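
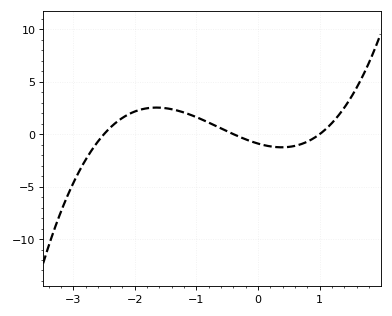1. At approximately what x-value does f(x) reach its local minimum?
0.4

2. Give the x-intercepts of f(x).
-2.5, -0.4, 1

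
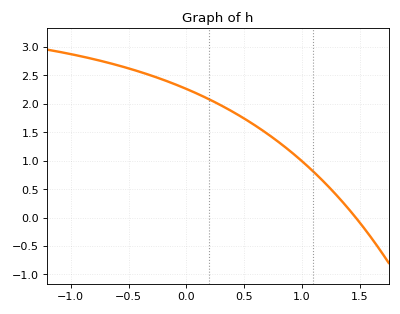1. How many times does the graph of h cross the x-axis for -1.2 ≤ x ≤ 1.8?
1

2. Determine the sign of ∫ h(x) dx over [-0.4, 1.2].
positive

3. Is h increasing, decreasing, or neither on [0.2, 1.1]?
decreasing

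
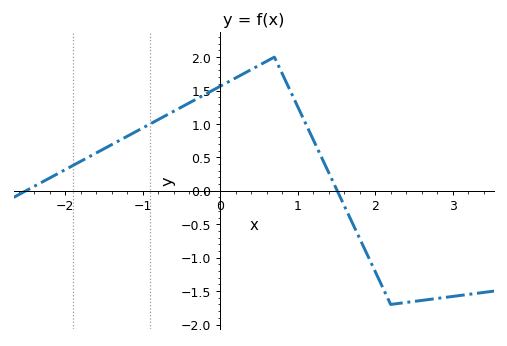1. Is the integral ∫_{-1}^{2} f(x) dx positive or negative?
positive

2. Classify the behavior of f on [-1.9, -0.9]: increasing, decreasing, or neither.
increasing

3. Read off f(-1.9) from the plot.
0.4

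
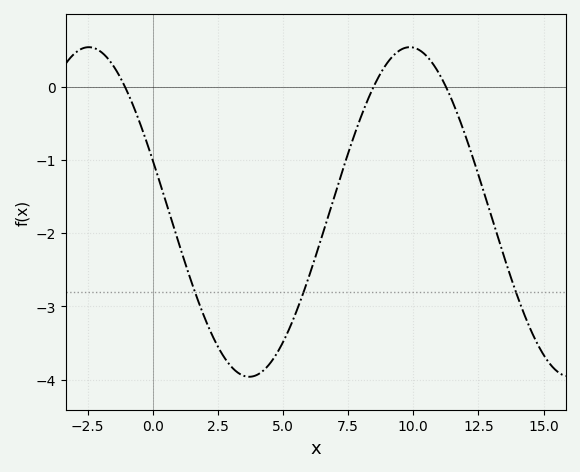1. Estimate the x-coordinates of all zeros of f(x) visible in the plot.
-1.07, 8.48, 11.3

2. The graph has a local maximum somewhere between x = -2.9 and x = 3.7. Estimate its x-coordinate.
-2.45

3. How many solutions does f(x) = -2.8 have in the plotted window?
3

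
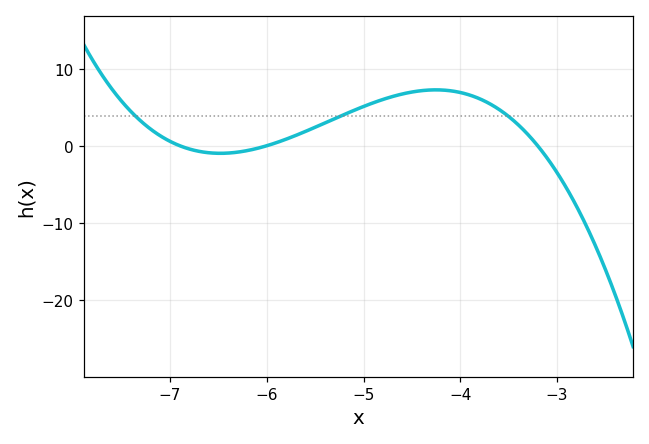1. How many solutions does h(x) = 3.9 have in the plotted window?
3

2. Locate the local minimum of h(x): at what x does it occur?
-6.5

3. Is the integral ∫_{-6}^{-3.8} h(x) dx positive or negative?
positive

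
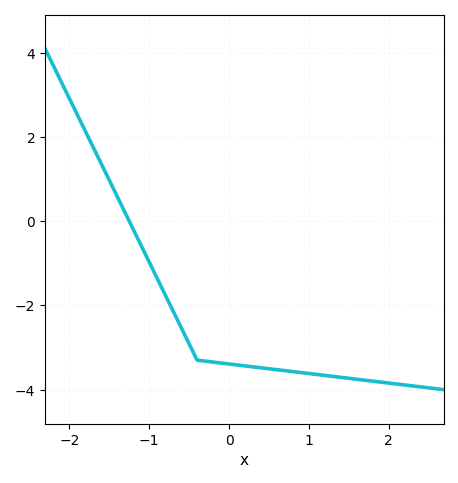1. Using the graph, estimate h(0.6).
-3.6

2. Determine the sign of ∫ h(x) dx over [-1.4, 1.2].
negative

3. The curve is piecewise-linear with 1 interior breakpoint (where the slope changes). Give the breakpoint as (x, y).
(-0.4, -3.3)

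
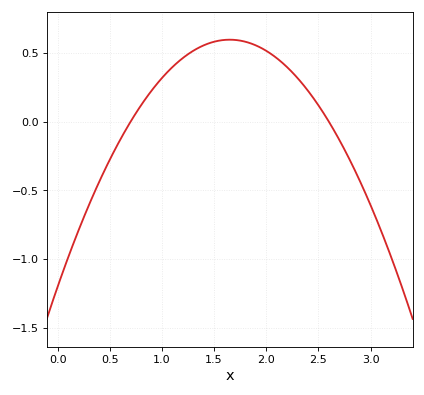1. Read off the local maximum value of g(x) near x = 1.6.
0.6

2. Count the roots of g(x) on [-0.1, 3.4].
2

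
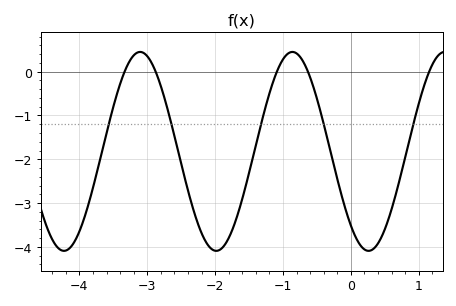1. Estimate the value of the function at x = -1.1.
0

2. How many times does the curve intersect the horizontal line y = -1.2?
5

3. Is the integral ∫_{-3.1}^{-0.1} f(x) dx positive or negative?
negative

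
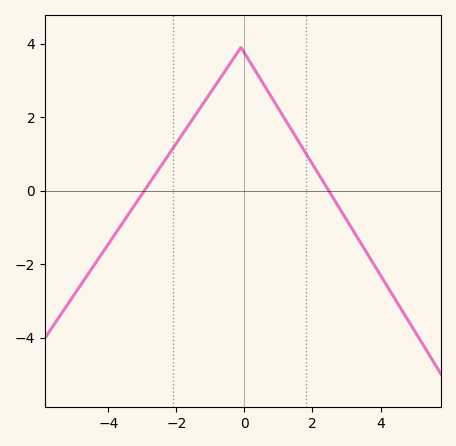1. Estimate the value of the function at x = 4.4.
-2.9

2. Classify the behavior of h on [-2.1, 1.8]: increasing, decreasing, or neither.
neither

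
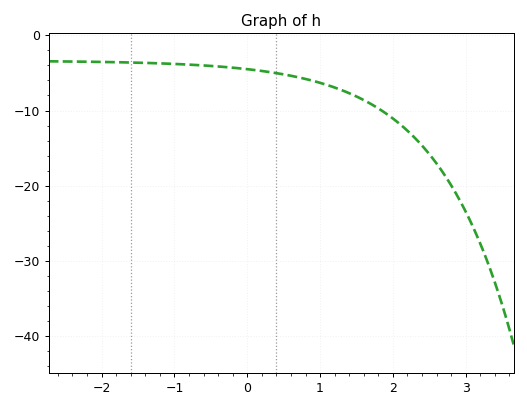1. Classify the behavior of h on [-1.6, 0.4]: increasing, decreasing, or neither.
decreasing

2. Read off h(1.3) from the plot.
-7.3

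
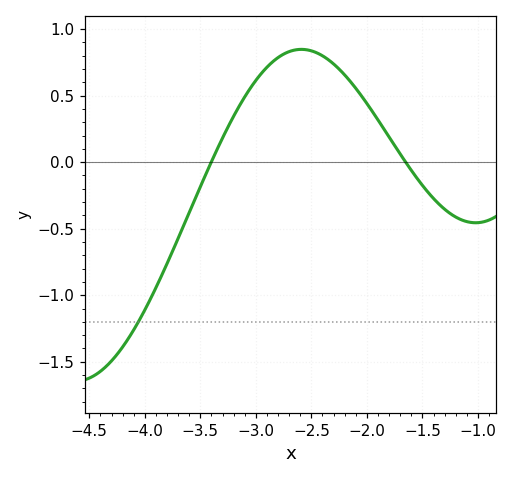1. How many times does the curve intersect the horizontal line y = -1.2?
1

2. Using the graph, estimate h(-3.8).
-0.75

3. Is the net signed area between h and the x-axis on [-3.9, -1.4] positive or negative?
positive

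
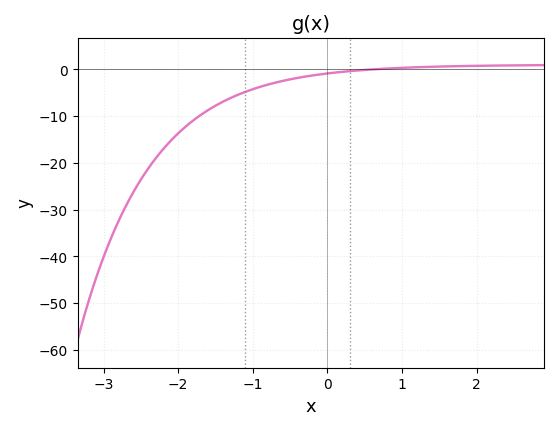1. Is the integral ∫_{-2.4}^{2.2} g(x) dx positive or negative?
negative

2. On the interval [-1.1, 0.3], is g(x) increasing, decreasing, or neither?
increasing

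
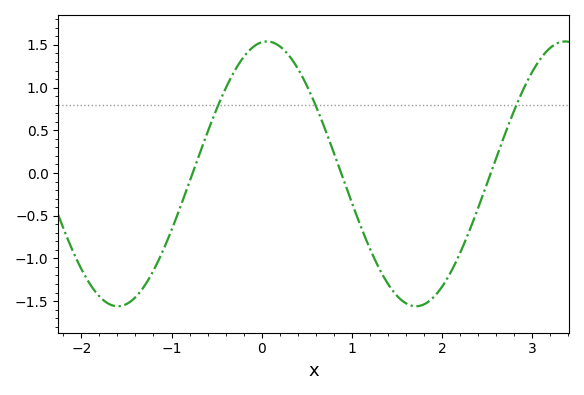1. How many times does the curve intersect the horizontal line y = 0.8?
3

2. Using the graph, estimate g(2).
-1.33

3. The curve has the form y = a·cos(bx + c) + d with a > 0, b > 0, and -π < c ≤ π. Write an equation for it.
y = 1.55cos(1.9x - 0.11) - 0.01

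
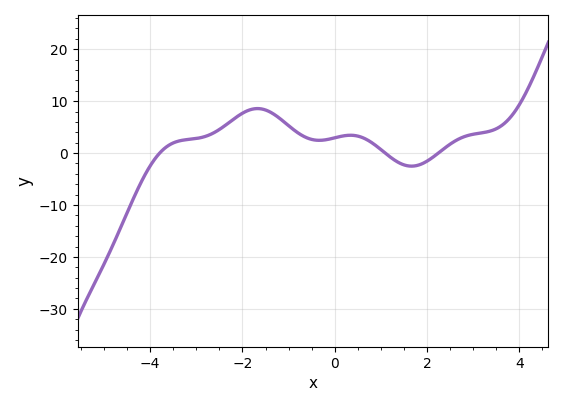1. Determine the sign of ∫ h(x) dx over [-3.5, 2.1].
positive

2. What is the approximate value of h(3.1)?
4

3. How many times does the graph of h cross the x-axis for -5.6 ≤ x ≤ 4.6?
3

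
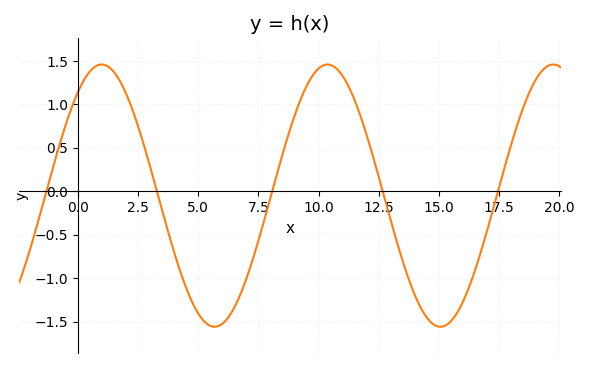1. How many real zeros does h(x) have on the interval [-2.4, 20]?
5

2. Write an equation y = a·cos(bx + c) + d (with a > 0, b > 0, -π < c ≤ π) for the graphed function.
y = 1.51cos(0.67x - 0.662) - 0.05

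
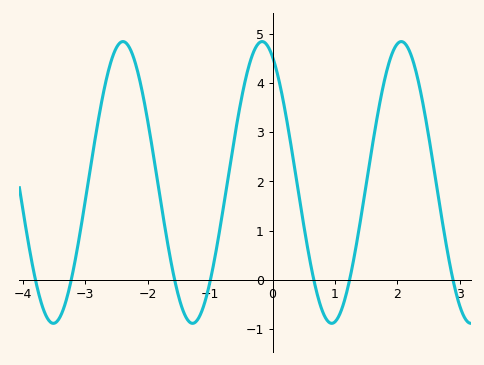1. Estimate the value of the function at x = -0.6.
2.96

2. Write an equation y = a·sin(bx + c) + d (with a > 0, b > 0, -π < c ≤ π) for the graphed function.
y = 2.87sin(2.82x + 2.04) + 1.98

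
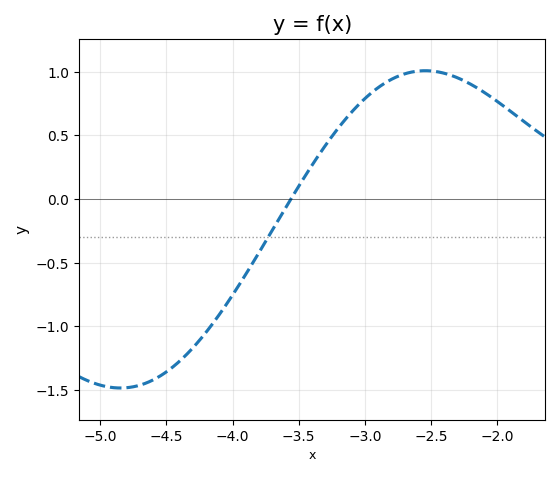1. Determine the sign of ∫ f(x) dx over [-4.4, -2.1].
positive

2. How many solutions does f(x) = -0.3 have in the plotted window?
1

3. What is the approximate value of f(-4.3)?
-1.17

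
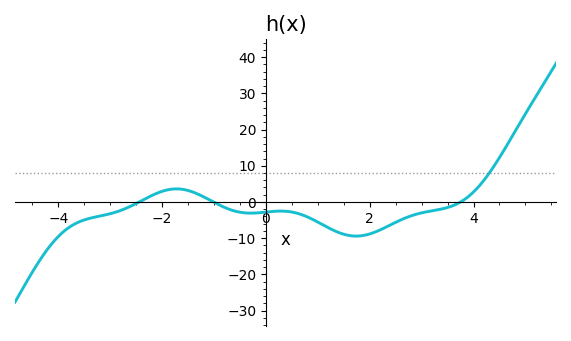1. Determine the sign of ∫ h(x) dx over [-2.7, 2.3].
negative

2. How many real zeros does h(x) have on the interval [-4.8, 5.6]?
3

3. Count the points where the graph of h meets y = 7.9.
1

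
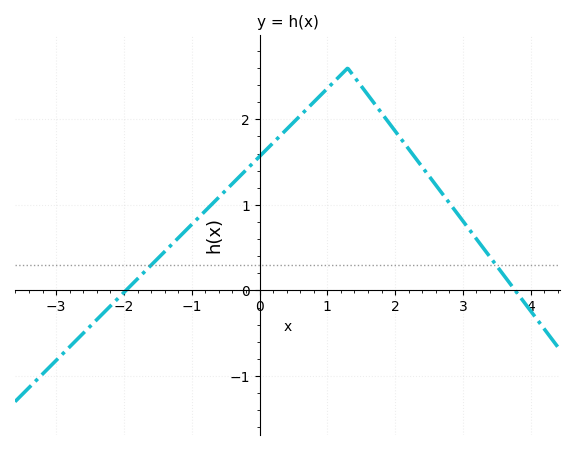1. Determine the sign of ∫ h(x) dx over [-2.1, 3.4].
positive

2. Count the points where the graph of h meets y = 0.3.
2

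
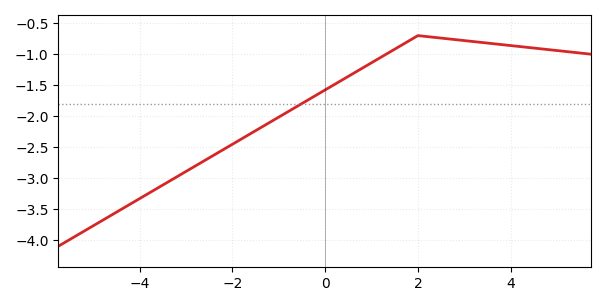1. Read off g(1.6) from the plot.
-0.875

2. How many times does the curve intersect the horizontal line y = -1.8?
1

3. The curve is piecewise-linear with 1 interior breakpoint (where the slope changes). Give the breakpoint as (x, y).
(2, -0.7)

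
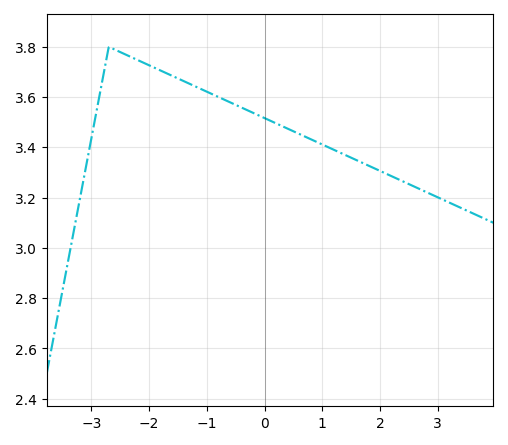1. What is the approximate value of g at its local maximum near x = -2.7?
3.8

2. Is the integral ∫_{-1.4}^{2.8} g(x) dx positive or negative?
positive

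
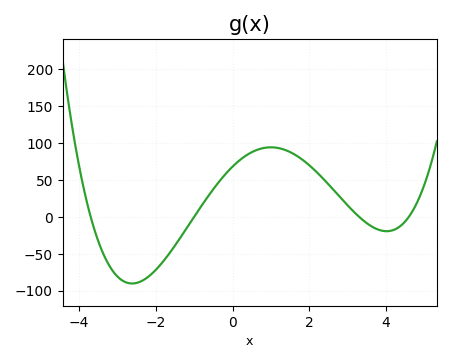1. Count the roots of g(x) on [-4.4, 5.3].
4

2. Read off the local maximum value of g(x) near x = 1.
94.2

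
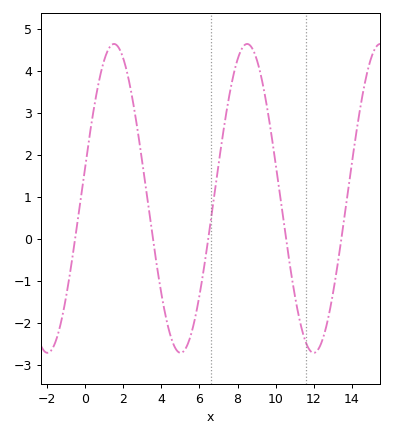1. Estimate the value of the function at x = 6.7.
0.8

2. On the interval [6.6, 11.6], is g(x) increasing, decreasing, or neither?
neither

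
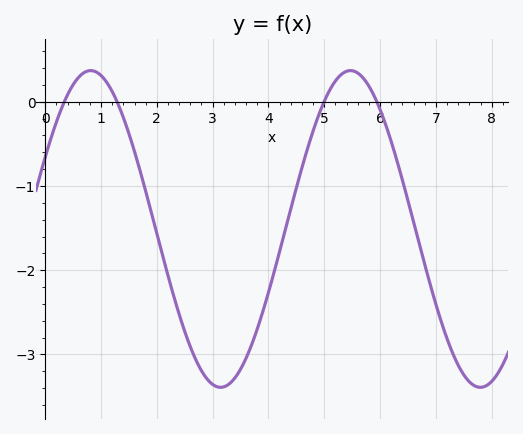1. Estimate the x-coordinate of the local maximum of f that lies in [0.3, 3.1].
0.8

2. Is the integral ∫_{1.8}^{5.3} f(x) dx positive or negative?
negative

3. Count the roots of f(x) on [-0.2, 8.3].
4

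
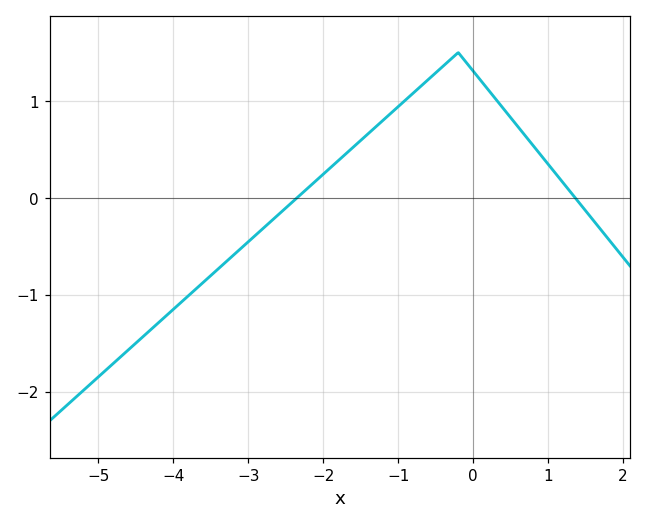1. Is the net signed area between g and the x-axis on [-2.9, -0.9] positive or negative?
positive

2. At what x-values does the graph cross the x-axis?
-2.4, 1.4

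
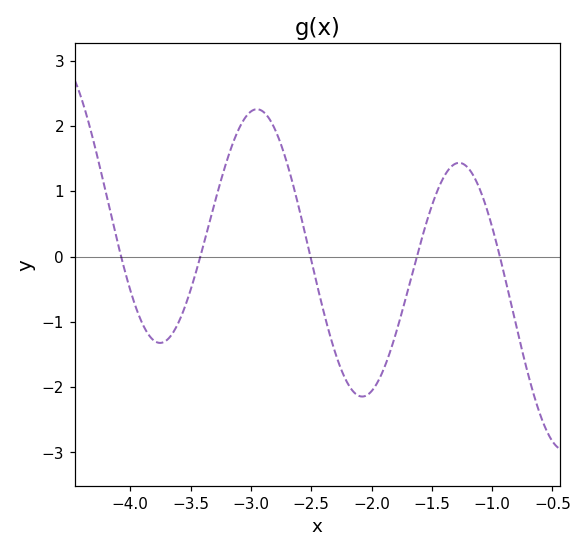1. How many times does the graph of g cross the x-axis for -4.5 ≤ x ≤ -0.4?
5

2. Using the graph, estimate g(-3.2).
1.5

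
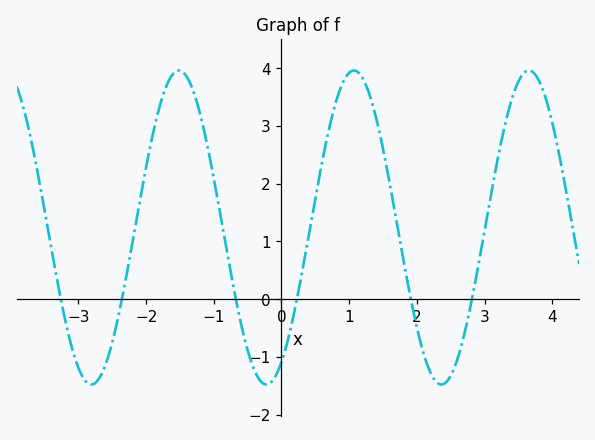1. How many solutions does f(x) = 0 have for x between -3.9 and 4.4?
6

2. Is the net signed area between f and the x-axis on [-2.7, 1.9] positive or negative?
positive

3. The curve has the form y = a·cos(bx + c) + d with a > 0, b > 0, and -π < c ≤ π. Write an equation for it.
y = 2.72cos(2.4x - 2.6) + 1.24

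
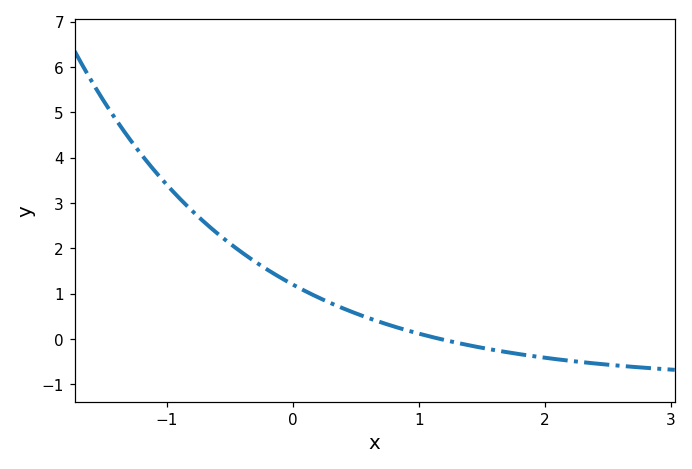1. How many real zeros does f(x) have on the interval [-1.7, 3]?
1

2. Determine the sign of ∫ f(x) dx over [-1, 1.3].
positive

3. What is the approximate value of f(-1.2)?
4.06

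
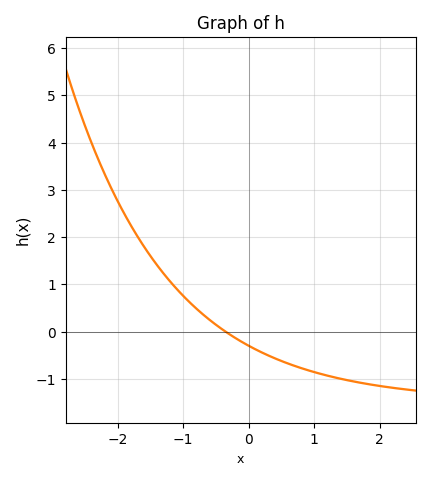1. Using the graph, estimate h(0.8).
-0.773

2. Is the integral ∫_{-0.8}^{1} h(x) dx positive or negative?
negative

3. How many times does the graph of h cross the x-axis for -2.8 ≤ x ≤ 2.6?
1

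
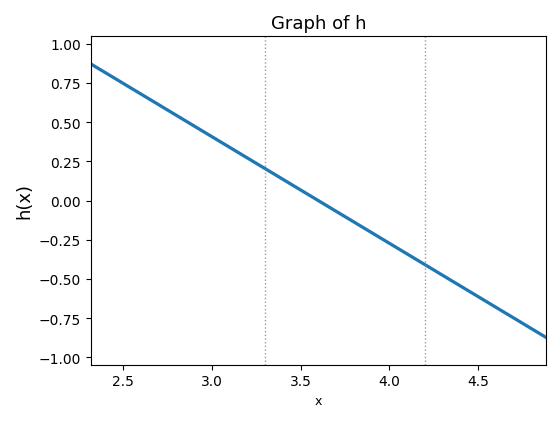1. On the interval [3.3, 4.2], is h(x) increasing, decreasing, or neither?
decreasing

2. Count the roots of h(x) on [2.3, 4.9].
1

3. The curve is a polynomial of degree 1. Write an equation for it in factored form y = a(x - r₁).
y = -0.68(x - 3.6)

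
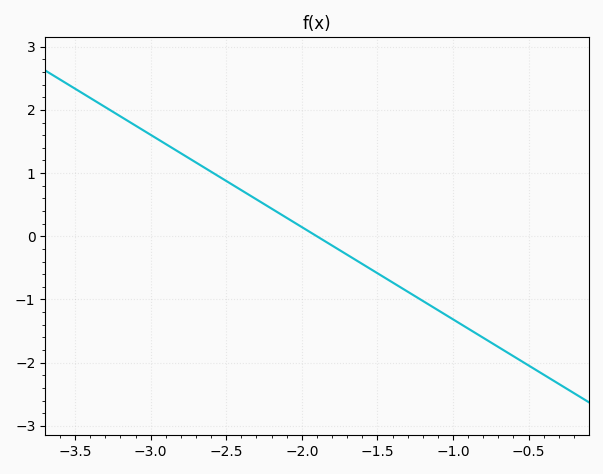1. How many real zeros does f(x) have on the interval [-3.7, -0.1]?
1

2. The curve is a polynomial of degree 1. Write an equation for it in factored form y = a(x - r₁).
y = -1.46(x + 1.9)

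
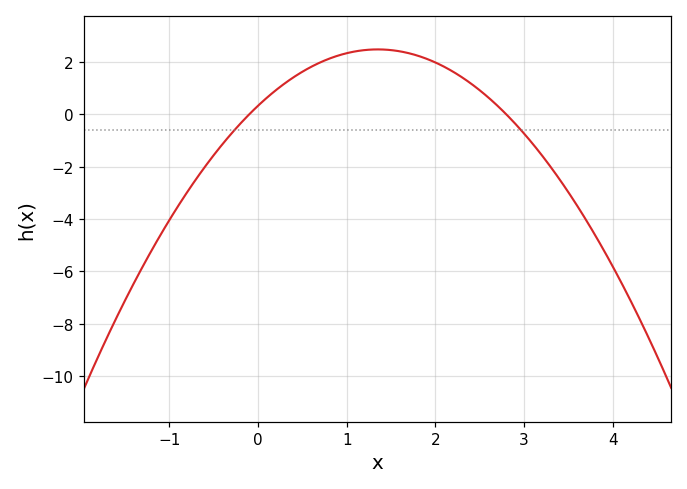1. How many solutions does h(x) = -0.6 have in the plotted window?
2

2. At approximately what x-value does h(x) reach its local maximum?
1.3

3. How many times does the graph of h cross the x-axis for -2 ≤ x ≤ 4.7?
2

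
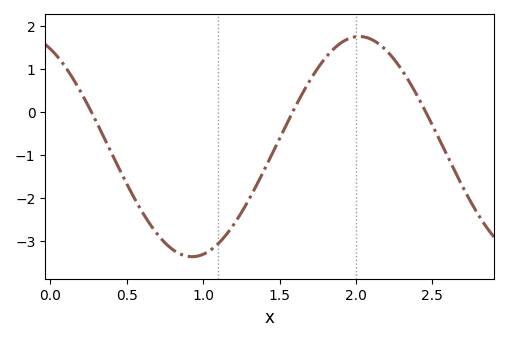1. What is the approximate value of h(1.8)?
1.26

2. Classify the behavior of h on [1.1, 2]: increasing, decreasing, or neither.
increasing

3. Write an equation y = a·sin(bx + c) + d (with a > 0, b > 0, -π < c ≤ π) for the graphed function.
y = 2.56sin(2.87x + 2.05) - 0.8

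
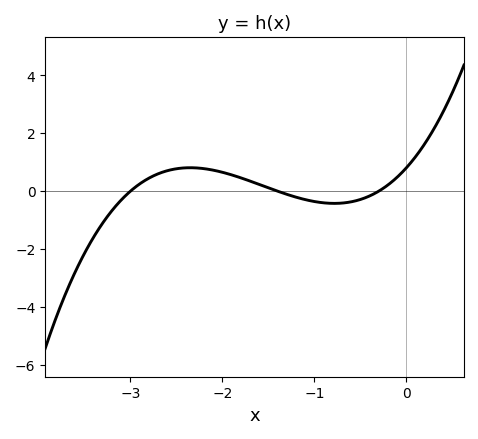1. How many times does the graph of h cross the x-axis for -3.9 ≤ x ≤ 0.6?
3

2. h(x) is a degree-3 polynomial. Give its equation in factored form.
y = 0.64(x + 3)(x + 1.4)(x + 0.3)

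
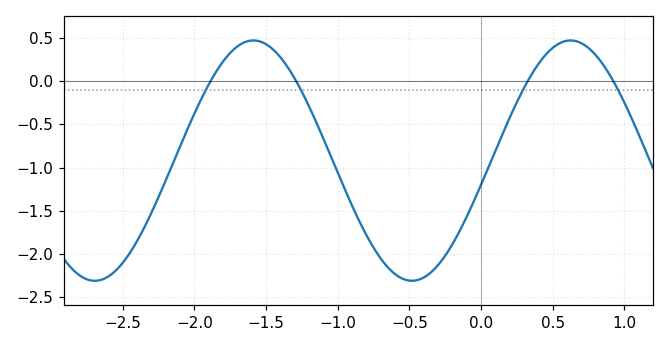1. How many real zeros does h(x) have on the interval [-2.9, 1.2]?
4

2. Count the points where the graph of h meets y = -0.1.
4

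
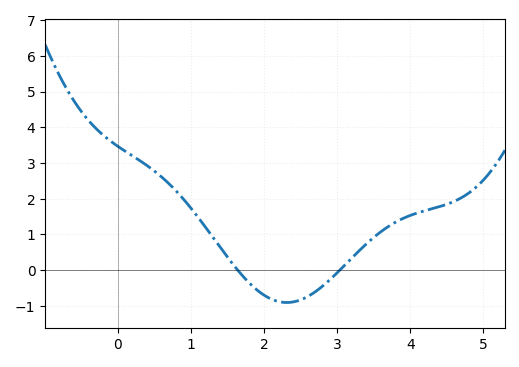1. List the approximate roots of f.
1.64, 3.03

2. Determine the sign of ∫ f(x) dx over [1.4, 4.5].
positive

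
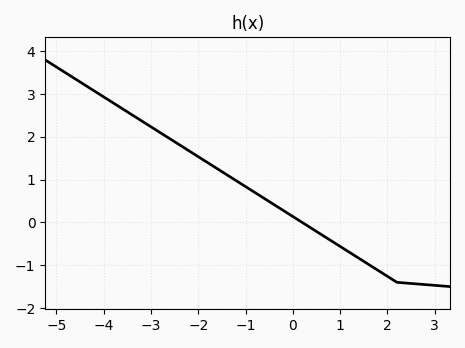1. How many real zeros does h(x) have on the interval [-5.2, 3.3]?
1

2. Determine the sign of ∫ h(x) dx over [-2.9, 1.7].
positive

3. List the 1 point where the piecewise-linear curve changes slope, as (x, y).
(2.2, -1.4)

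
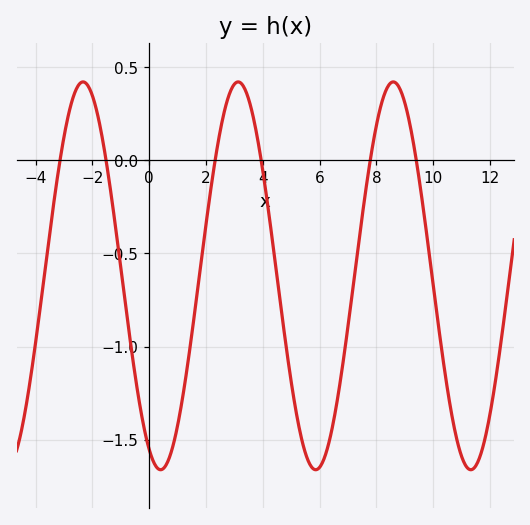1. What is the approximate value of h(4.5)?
-0.6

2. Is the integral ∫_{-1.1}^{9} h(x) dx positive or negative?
negative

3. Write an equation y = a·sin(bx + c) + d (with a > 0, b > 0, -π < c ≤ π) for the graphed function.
y = 1.04sin(1.1x - 2) - 0.62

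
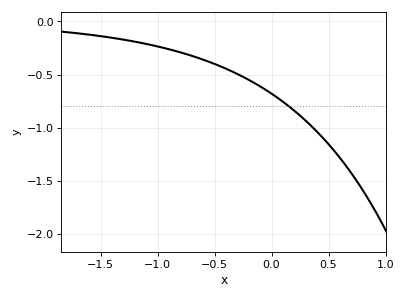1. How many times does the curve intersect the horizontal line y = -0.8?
1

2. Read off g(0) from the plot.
-0.68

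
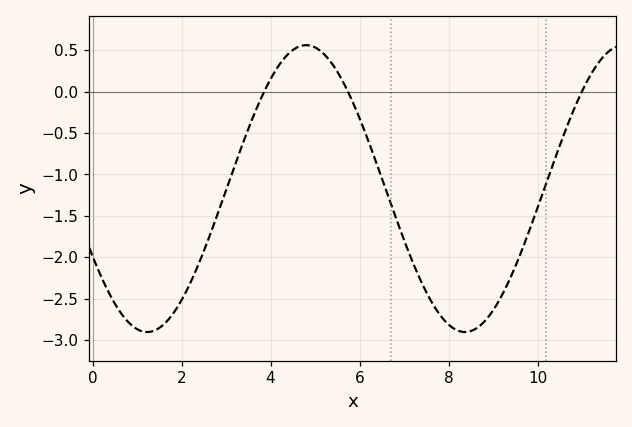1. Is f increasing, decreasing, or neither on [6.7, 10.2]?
neither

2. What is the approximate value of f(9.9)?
-1.55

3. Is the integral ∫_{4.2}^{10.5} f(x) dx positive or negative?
negative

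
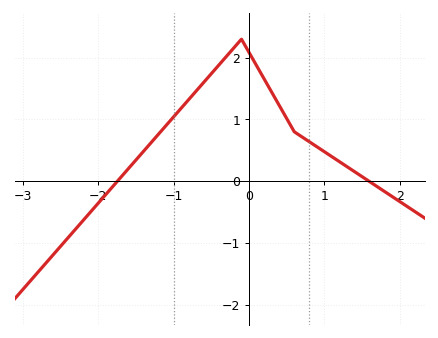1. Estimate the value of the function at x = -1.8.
-0.1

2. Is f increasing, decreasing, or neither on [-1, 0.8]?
neither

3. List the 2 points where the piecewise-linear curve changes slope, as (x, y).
(-0.1, 2.3); (0.6, 0.8)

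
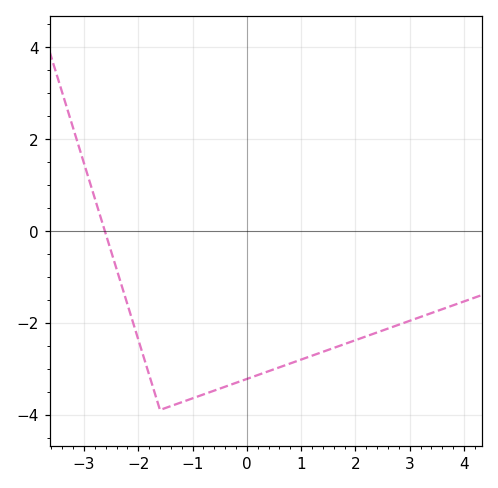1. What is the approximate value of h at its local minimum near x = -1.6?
-3.8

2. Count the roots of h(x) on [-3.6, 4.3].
1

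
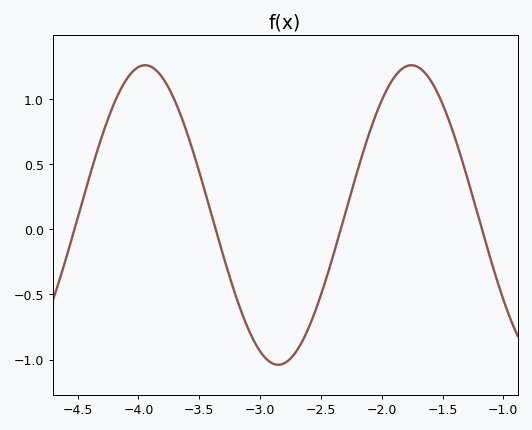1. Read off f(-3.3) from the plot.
-0.211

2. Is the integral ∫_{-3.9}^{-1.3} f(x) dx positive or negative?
positive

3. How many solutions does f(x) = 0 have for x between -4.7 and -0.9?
4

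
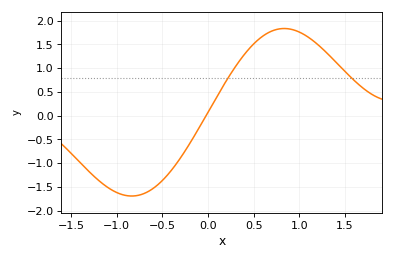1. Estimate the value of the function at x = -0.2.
-0.6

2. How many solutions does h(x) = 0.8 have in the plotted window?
2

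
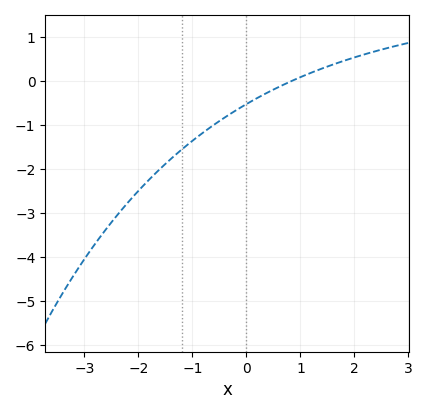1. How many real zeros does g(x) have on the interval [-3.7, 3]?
1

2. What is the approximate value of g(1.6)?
0.4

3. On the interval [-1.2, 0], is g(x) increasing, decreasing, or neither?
increasing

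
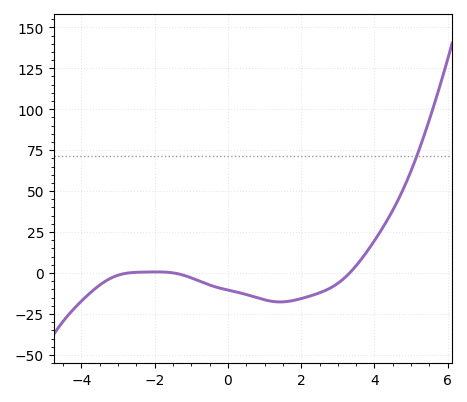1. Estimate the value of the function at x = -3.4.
-5.84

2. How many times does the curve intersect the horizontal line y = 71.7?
1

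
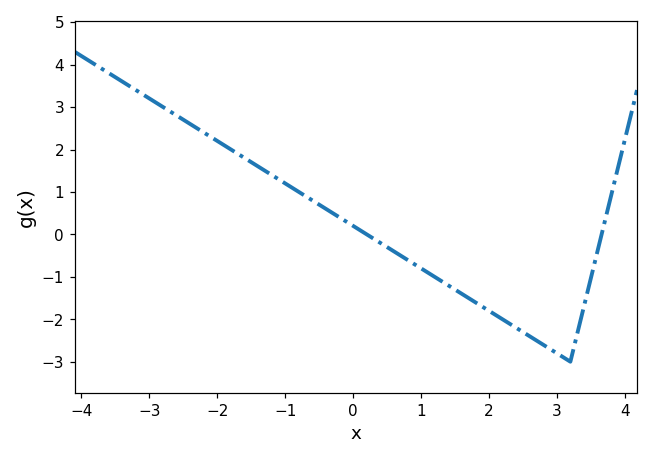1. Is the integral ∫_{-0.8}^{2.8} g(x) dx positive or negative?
negative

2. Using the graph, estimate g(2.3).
-2.1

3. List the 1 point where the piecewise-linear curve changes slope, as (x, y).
(3.2, -3)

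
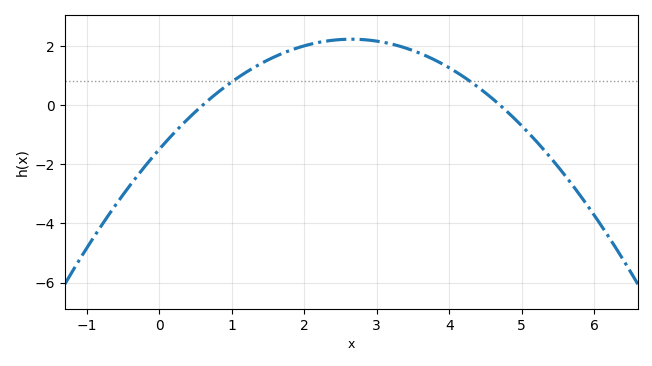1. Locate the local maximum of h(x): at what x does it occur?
2.65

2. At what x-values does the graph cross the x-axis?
0.6, 4.7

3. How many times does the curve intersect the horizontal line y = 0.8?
2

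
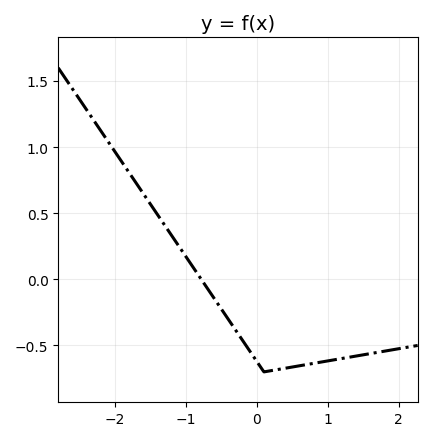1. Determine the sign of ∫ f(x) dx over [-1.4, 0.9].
negative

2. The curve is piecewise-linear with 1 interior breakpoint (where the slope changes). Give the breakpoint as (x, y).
(0.1, -0.7)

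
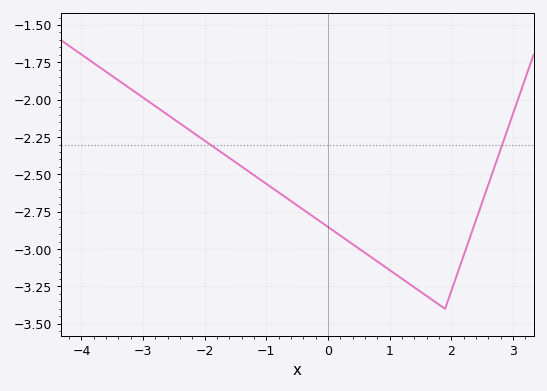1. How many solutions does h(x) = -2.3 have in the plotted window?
2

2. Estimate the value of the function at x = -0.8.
-2.62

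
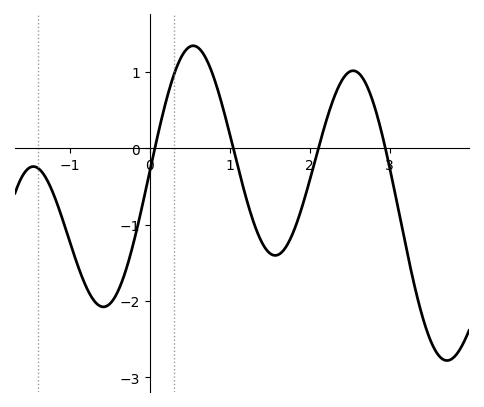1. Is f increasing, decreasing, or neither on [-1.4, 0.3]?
neither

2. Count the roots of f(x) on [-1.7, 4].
4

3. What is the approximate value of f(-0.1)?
-0.8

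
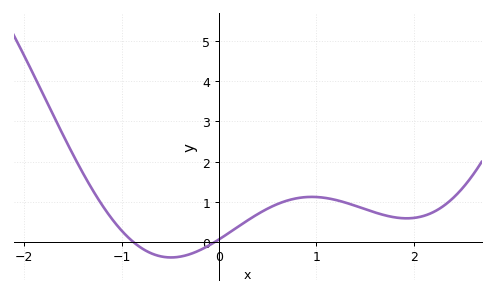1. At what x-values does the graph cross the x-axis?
-0.882, -0.038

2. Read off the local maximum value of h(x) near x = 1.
1.12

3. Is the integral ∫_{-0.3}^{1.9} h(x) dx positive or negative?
positive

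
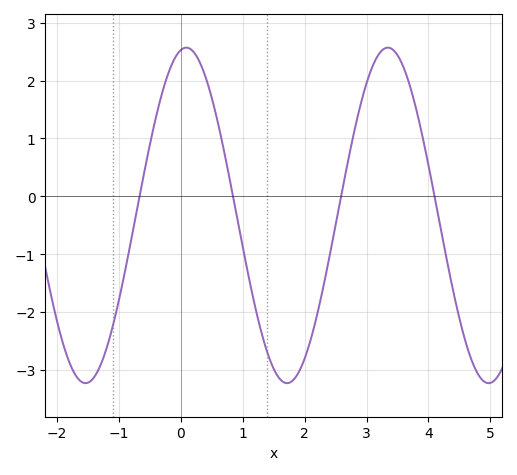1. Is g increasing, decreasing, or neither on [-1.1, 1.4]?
neither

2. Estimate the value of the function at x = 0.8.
0.2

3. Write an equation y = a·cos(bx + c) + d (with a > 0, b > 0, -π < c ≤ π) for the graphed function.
y = 2.9cos(1.9x - 0.17) - 0.33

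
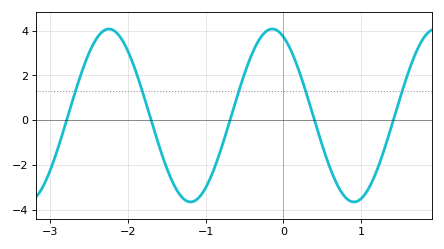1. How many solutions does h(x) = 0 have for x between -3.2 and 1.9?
5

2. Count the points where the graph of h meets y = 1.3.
5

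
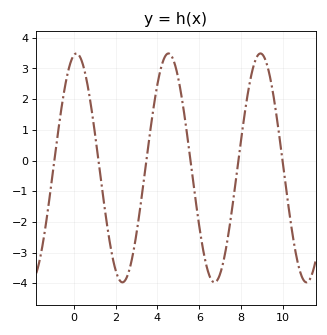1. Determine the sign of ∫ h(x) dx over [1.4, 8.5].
negative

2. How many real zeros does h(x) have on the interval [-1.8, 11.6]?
6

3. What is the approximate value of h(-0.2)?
3.1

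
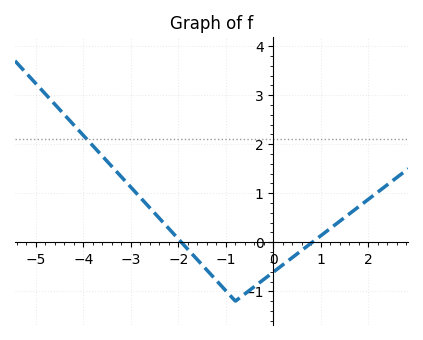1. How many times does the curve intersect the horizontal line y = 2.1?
1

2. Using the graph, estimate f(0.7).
-0.1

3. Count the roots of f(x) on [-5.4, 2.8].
2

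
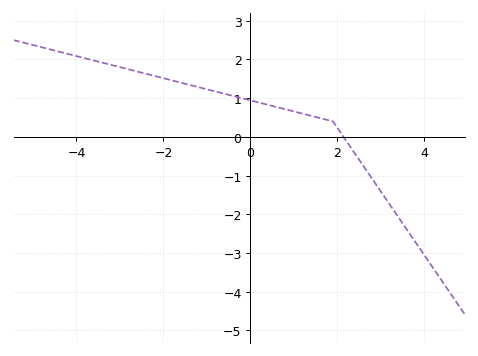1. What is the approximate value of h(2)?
0.236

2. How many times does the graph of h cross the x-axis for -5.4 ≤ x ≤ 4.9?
1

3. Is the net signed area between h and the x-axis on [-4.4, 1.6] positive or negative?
positive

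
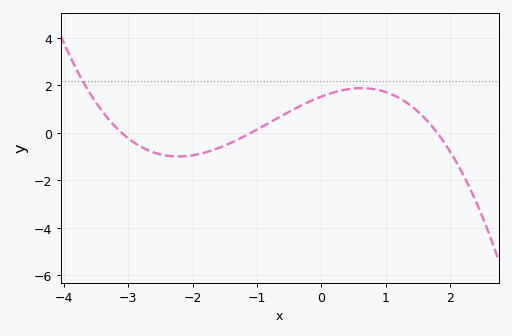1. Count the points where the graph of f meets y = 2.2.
1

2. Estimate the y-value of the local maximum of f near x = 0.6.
1.8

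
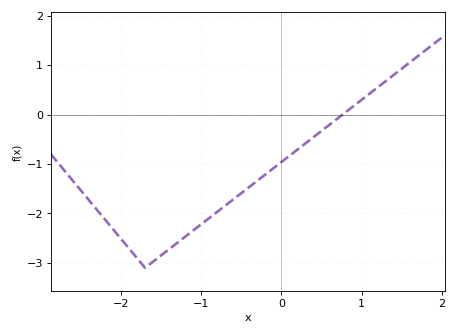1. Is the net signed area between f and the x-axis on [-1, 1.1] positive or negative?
negative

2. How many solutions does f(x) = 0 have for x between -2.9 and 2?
1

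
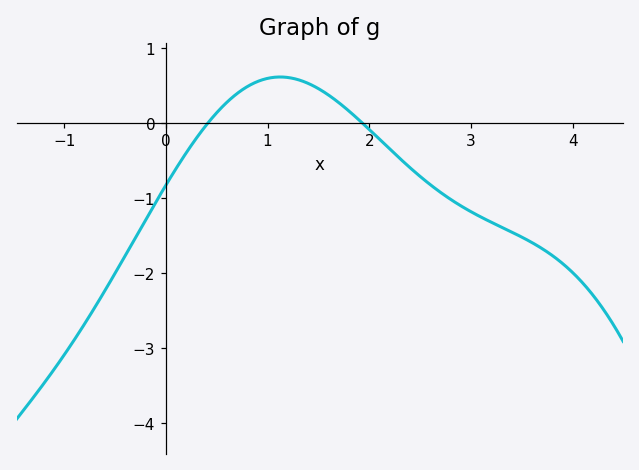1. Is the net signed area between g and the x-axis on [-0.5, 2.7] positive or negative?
negative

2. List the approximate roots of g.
0.415, 1.93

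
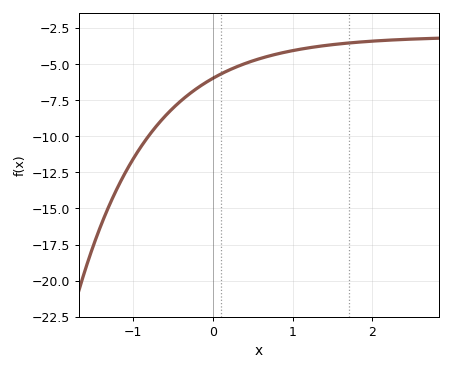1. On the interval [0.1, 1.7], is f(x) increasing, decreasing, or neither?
increasing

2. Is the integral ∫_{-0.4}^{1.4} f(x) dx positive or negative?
negative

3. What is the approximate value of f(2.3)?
-3.5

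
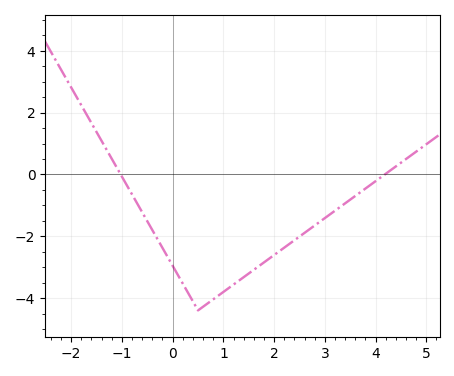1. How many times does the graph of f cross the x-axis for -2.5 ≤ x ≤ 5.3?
2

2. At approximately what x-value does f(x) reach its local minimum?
0.6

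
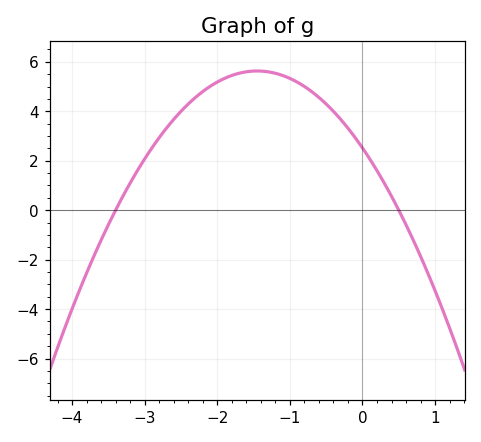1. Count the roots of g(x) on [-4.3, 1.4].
2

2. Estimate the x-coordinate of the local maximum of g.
-1.5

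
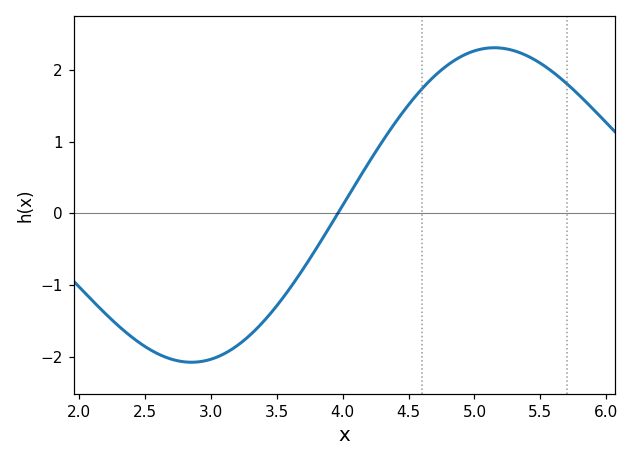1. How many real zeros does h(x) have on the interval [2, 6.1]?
1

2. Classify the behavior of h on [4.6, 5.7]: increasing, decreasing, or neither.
neither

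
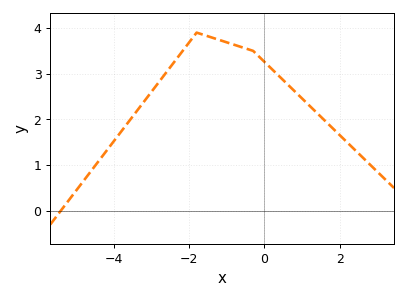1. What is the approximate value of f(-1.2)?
3.7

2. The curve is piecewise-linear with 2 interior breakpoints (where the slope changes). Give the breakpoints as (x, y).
(-1.8, 3.9); (-0.3, 3.5)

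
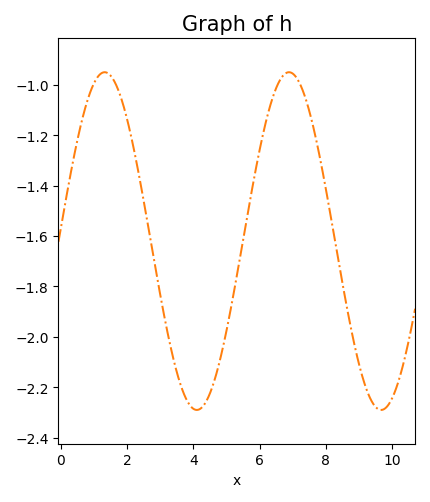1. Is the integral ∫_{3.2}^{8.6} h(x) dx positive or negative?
negative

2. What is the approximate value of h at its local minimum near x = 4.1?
-2.28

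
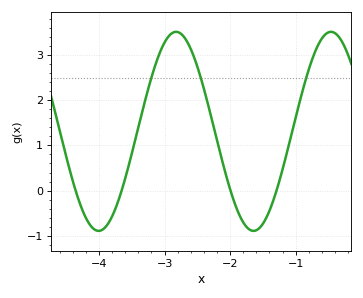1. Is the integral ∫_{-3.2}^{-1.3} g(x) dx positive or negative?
positive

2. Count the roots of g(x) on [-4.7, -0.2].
4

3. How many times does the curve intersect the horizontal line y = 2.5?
3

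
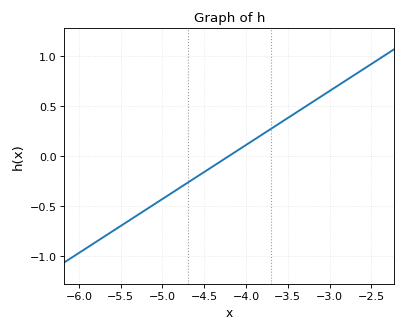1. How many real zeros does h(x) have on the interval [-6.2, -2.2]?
1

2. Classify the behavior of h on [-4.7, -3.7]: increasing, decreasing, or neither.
increasing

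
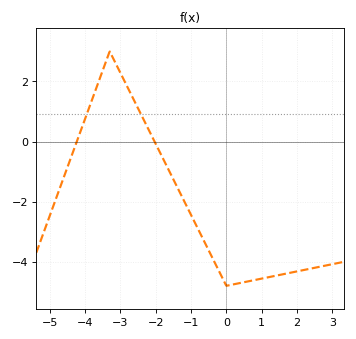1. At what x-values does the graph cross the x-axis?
-4.23, -2.03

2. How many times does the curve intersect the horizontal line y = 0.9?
2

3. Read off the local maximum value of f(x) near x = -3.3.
3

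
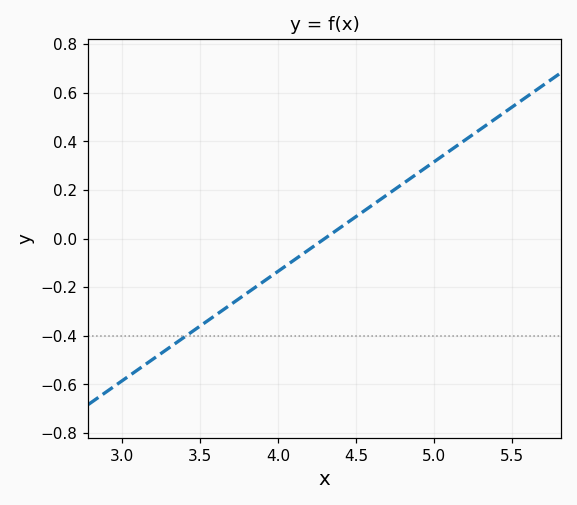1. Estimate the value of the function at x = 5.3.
0.45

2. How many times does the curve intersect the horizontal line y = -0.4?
1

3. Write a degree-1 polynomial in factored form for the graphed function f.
y = 0.45(x - 4.3)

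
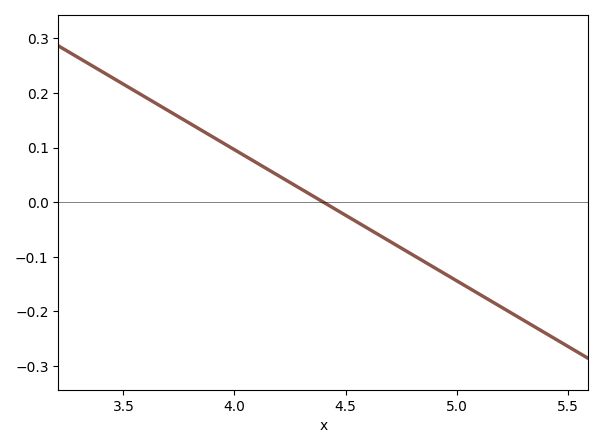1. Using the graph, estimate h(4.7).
-0.072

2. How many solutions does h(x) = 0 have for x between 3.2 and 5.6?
1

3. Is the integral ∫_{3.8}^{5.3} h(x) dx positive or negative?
negative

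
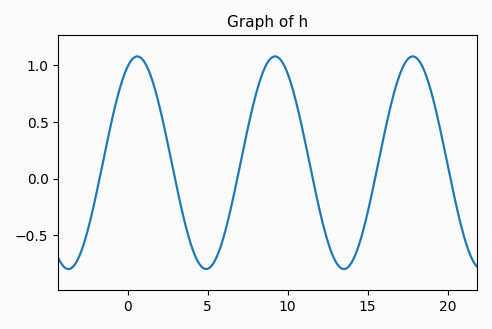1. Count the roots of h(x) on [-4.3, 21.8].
6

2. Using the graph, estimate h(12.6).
-0.6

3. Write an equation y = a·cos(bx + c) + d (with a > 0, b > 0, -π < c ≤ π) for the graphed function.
y = 0.94cos(0.73x - 0.44) + 0.14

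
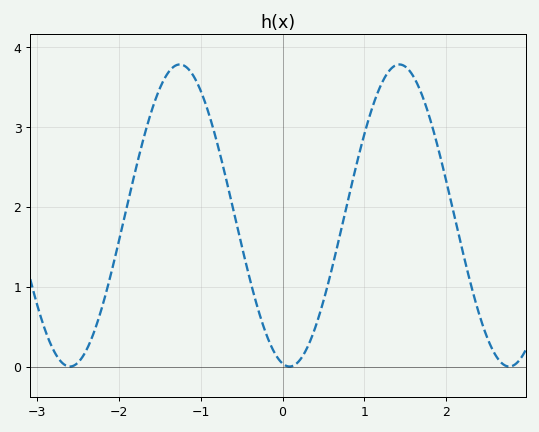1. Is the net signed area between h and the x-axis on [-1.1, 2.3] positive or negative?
positive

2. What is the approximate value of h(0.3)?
0.232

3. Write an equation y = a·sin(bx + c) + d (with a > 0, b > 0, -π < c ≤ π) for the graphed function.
y = 1.89sin(2.34x - 1.77) + 1.89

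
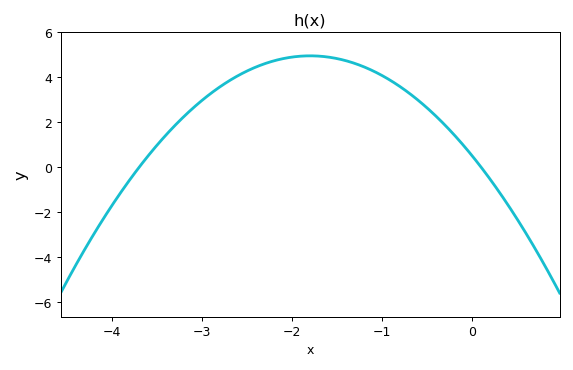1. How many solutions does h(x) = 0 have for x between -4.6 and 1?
2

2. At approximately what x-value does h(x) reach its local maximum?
-1.8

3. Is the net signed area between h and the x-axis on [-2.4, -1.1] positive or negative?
positive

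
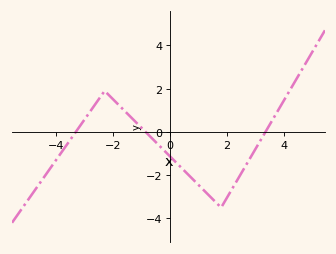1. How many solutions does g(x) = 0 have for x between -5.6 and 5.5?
3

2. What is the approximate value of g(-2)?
1.6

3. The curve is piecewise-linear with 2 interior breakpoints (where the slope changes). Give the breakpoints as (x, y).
(-2.3, 1.9); (1.8, -3.5)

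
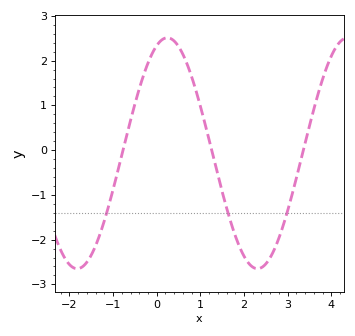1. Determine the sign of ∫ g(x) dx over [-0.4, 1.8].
positive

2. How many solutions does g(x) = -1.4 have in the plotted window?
3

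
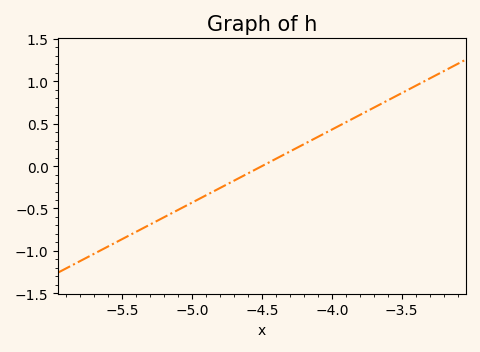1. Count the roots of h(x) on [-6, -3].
1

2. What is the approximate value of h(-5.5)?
-0.86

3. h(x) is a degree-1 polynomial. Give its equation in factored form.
y = 0.86(x + 4.5)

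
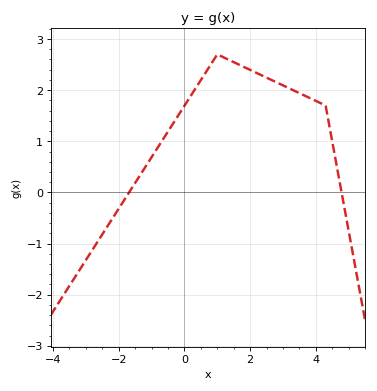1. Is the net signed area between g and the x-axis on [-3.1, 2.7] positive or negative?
positive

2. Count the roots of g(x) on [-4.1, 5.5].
2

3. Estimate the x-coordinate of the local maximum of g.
1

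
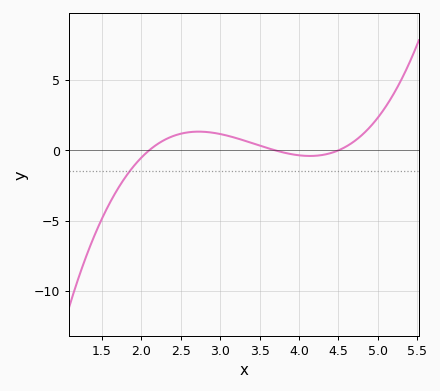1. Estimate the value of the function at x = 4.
-0.351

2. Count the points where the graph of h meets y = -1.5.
1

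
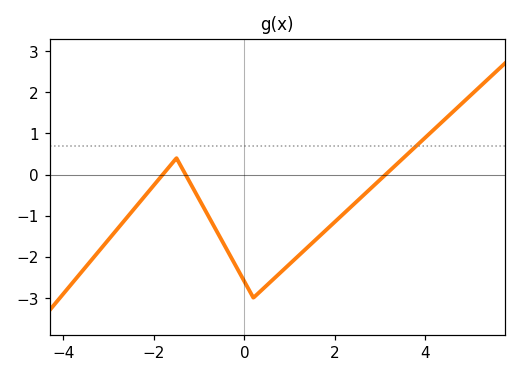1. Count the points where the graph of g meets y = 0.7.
1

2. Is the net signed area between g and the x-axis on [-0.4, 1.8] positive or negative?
negative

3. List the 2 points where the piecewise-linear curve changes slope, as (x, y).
(-1.5, 0.4); (0.2, -3)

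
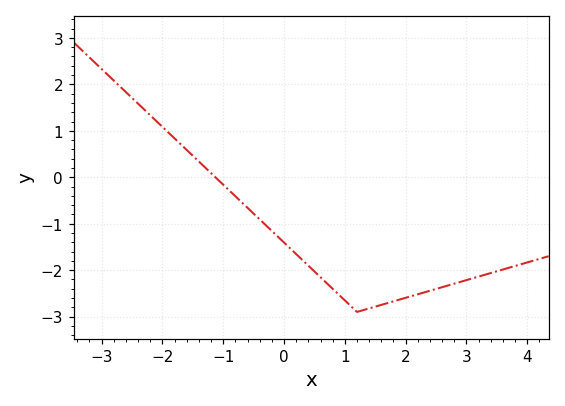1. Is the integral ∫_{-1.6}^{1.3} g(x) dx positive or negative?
negative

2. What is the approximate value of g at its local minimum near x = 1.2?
-2.9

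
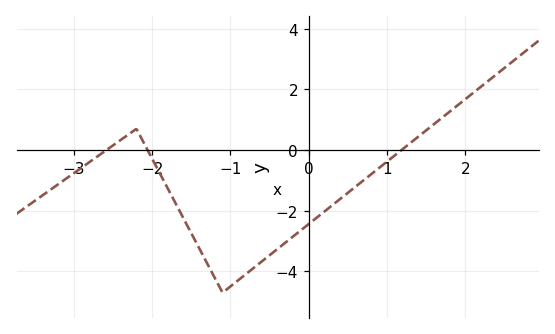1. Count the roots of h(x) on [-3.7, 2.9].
3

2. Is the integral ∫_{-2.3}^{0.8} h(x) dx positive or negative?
negative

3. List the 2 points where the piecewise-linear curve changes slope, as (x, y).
(-2.2, 0.7); (-1.1, -4.7)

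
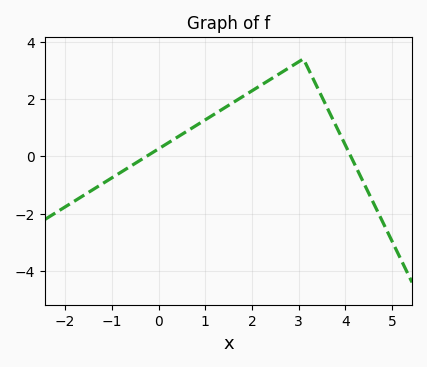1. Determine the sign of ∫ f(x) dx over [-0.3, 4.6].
positive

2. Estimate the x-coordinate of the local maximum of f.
3.2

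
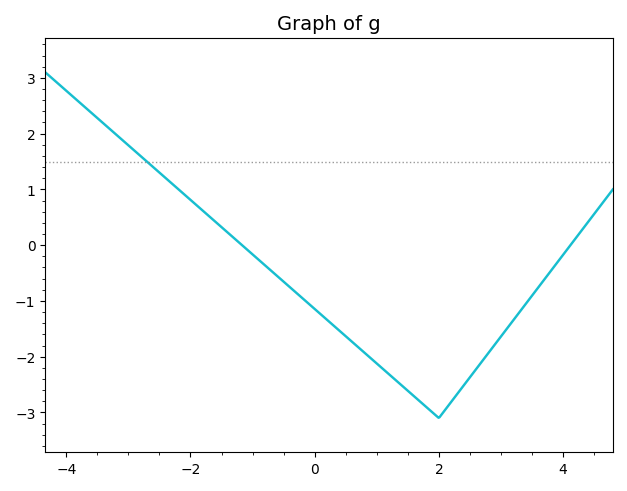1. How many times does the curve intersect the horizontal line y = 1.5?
1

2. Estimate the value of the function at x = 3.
-1.6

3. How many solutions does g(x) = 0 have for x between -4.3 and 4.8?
2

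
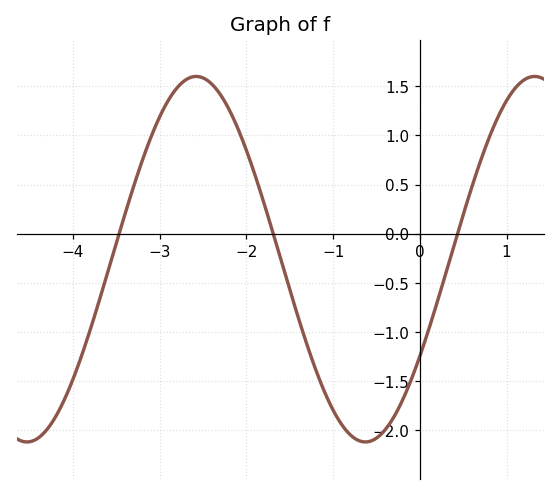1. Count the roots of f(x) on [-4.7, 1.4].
3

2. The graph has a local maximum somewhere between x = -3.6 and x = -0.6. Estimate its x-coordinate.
-2.58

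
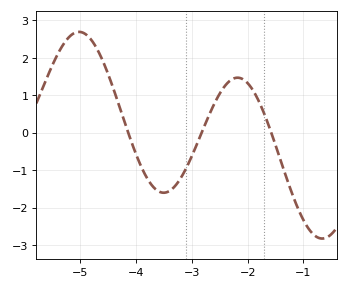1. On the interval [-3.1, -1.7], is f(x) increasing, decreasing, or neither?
neither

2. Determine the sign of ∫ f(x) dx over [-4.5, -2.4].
negative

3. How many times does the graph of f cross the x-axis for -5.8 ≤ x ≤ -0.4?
3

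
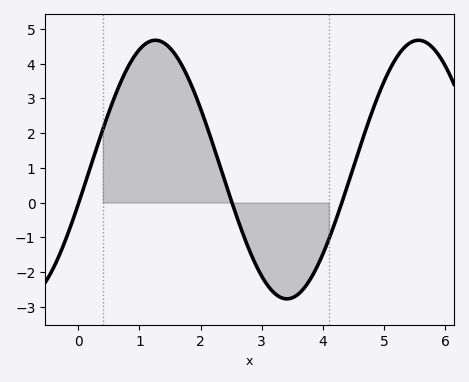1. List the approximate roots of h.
0.008, 2.51, 4.31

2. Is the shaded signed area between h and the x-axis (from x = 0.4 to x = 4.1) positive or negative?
positive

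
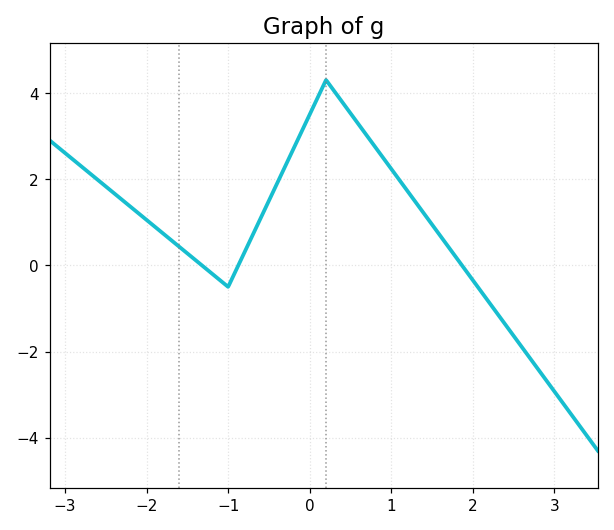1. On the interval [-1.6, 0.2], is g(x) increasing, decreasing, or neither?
neither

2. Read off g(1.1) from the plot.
1.98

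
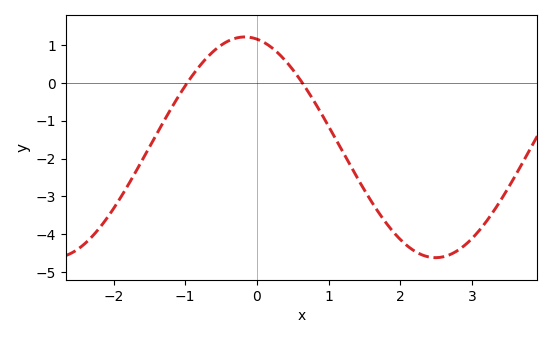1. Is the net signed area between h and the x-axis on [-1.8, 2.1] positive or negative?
negative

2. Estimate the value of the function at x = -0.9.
0.201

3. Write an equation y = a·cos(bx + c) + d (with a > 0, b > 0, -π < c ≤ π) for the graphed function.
y = 2.92cos(1.18x + 0.2) - 1.7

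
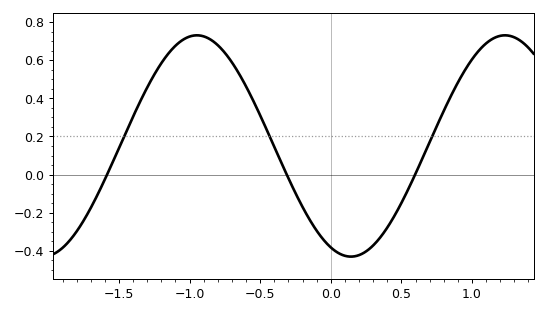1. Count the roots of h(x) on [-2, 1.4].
3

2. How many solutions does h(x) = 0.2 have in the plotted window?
3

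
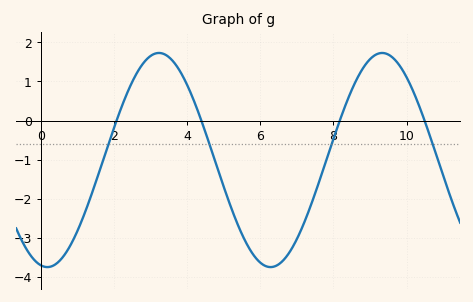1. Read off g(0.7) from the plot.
-3.37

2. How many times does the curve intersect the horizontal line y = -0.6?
4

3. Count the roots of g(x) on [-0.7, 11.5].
4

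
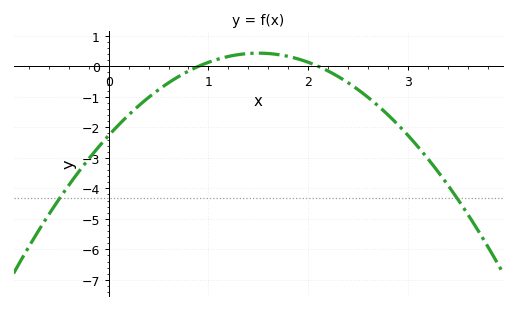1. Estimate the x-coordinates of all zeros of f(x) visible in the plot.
0.9, 2.1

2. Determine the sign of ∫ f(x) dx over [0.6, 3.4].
negative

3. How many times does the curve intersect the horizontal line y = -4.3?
2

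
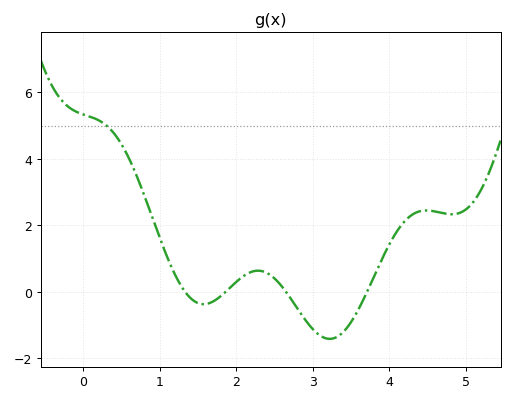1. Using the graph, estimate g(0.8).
2.87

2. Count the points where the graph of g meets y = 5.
1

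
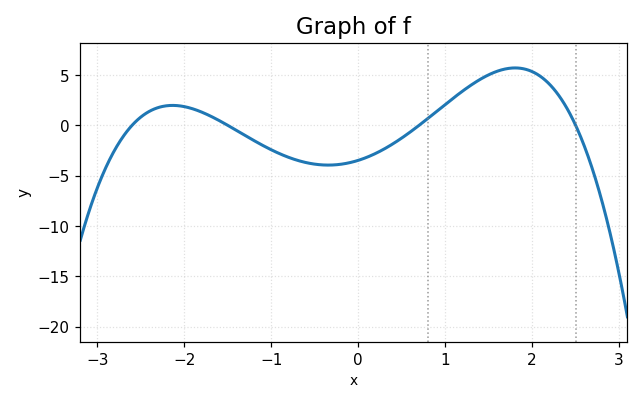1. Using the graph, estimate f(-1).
-2.43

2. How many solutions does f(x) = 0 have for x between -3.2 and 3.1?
4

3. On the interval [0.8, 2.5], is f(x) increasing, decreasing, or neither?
neither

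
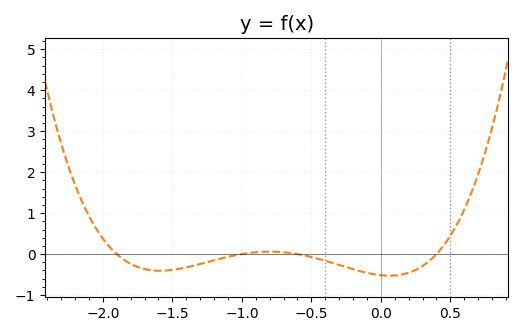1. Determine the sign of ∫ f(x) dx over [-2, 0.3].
negative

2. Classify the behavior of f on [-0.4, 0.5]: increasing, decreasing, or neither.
neither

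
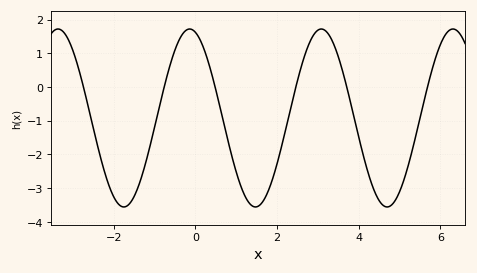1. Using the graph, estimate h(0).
1.6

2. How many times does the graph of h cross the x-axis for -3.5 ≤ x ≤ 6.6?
6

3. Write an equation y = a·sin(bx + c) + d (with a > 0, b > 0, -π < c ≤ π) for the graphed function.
y = 2.64sin(1.9x + 1.8) - 0.92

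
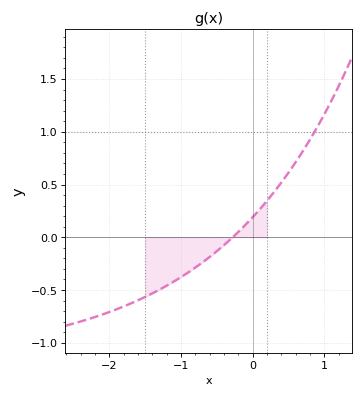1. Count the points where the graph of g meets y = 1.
1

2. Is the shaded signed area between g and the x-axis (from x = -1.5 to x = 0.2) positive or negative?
negative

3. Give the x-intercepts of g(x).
-0.3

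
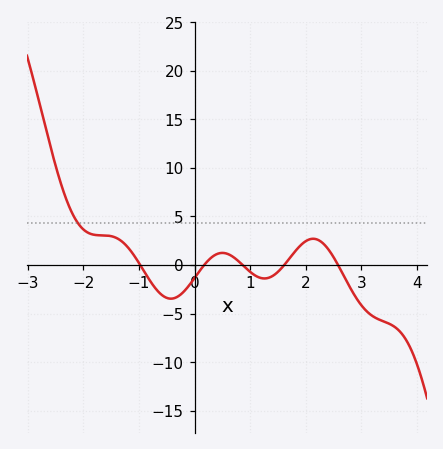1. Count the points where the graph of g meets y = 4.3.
1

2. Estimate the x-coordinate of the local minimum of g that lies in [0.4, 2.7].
1.26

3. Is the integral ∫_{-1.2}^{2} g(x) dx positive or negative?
negative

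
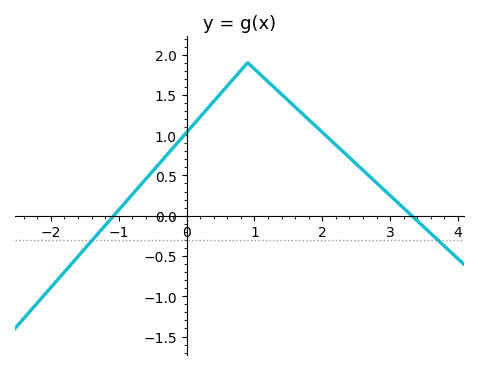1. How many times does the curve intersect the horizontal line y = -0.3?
2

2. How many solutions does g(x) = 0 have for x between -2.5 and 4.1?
2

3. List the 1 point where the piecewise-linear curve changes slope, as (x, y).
(0.9, 1.9)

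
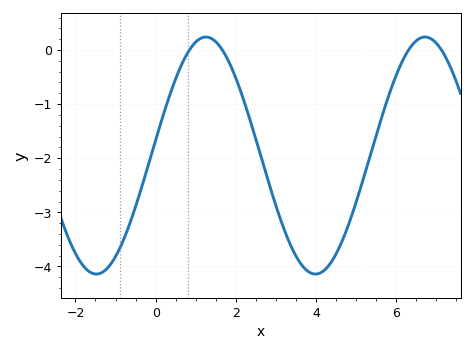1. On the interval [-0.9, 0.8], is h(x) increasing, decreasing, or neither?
increasing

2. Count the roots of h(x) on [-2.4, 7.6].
4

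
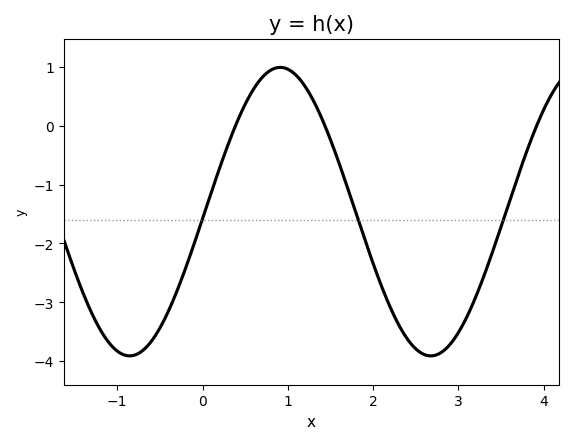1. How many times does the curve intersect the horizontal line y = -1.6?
3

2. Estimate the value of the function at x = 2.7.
-3.9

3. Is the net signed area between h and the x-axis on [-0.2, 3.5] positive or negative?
negative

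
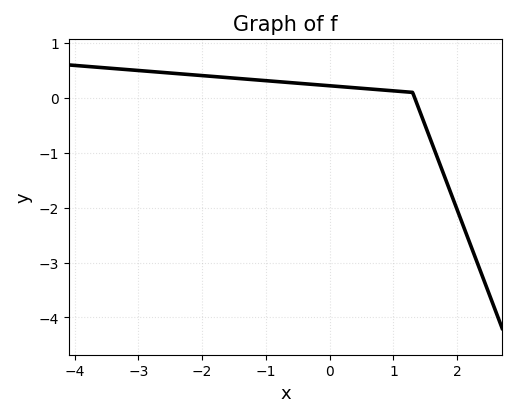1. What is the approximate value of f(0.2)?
0.202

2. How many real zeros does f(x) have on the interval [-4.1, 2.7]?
1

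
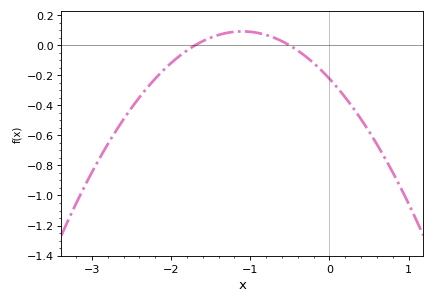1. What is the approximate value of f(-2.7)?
-0.572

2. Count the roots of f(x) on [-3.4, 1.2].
2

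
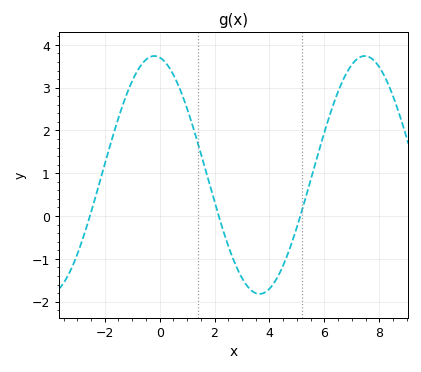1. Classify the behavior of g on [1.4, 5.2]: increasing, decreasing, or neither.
neither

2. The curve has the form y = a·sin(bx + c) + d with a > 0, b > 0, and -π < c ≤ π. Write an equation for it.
y = 2.78sin(0.82x + 1.7) + 0.96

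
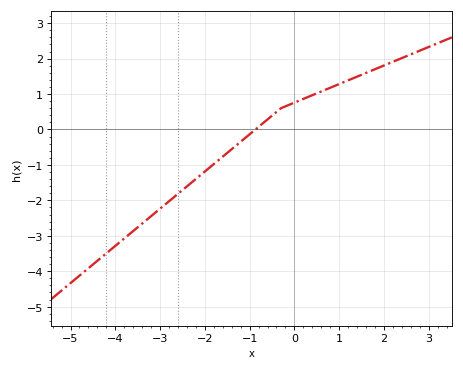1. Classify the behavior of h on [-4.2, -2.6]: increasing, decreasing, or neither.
increasing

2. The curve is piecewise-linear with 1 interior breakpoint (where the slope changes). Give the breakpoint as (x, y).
(-0.3, 0.6)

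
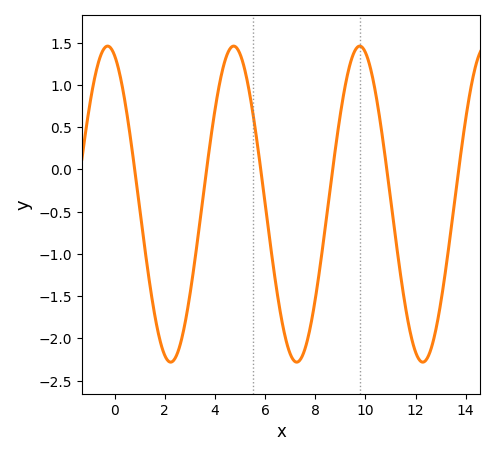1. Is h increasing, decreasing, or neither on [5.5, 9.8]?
neither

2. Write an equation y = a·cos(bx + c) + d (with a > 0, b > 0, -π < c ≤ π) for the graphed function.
y = 1.87cos(1.25x + 0.35) - 0.41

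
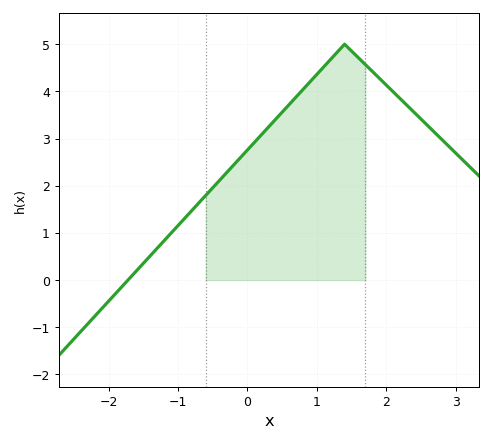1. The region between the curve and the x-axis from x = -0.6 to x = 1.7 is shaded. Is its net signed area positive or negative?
positive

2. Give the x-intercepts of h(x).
-1.72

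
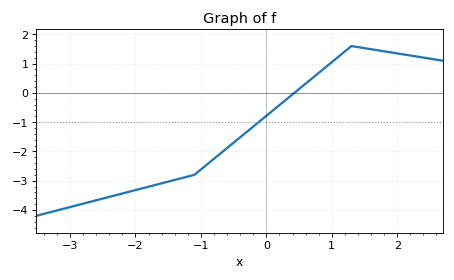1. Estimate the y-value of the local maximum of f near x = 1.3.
1.6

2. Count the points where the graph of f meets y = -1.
1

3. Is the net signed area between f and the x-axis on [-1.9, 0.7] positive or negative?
negative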